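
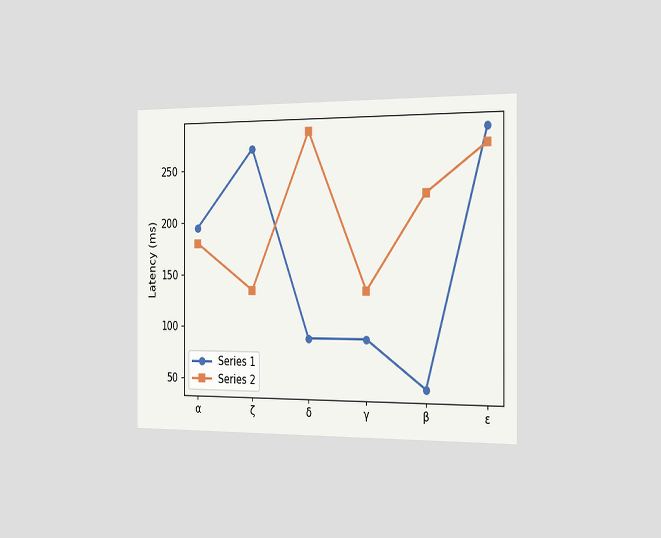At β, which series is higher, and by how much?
The chart is viewed slightly from the right. At β, Series 2 sits above the other line by 180ms.

Series 2, by 180ms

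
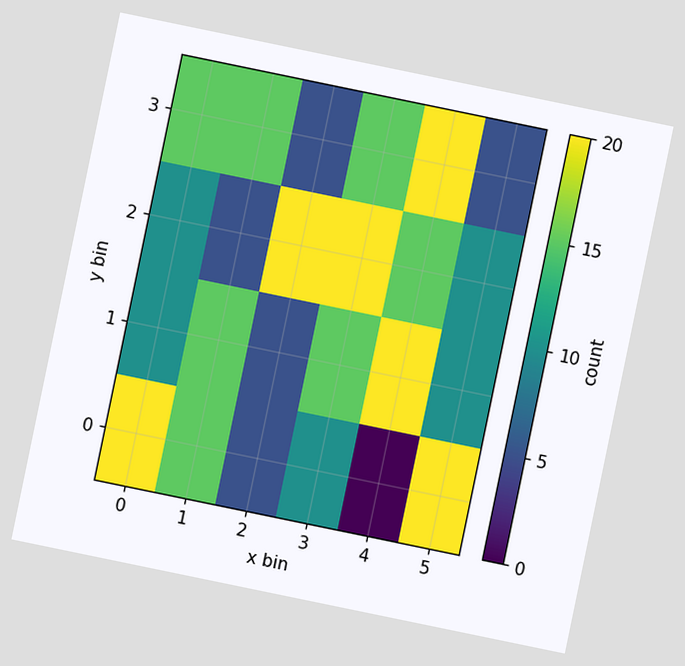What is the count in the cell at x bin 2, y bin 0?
5

The chart is tilted about 12° clockwise. Matching the cell (2, 0) against the colorbar gives 5.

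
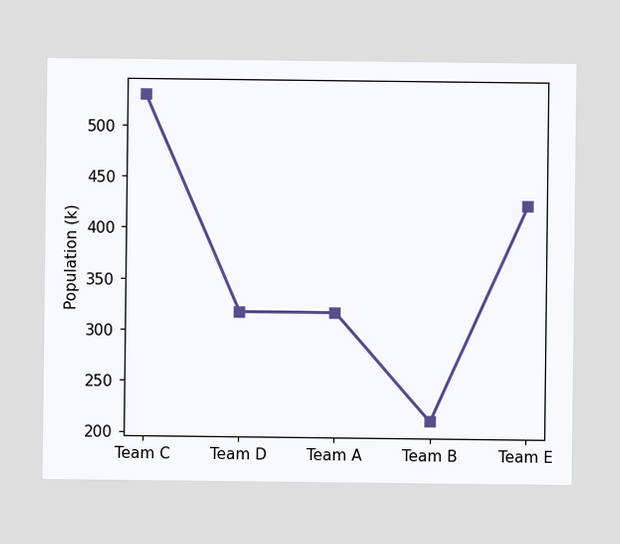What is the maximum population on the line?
The highest point is at Team C, and reading across to the y-axis gives 530k.

530k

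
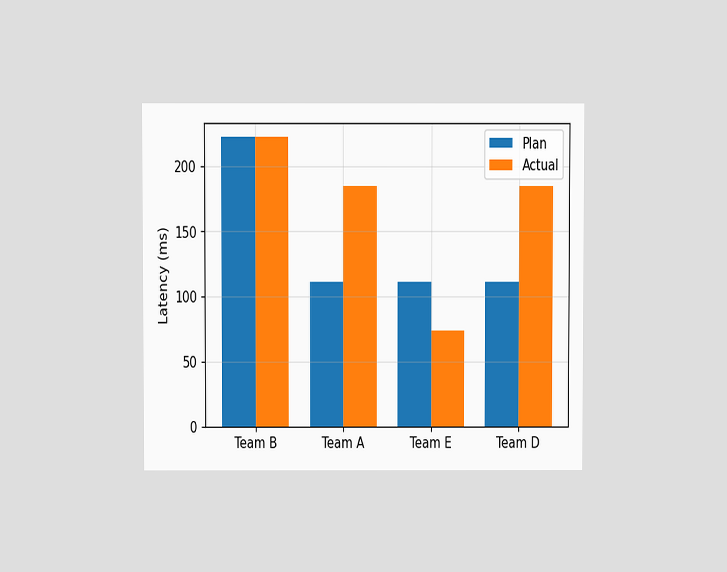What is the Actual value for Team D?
The chart is viewed at a slight angle. The Actual bar at Team D reaches 185ms on the y-axis.

185ms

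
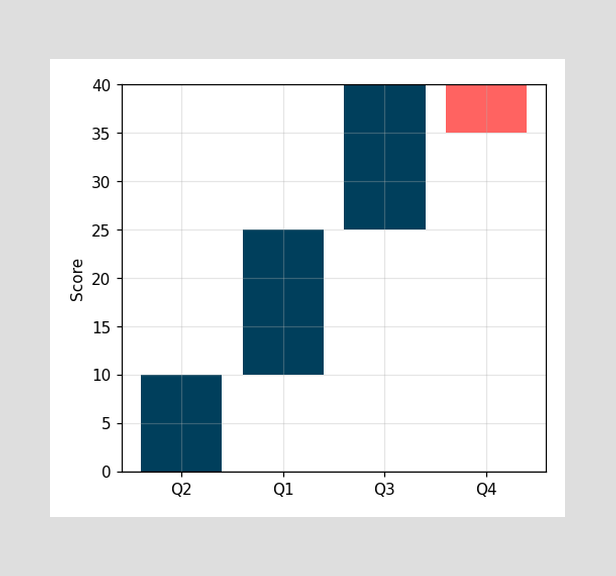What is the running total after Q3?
40

After Q3 the running total reaches 40.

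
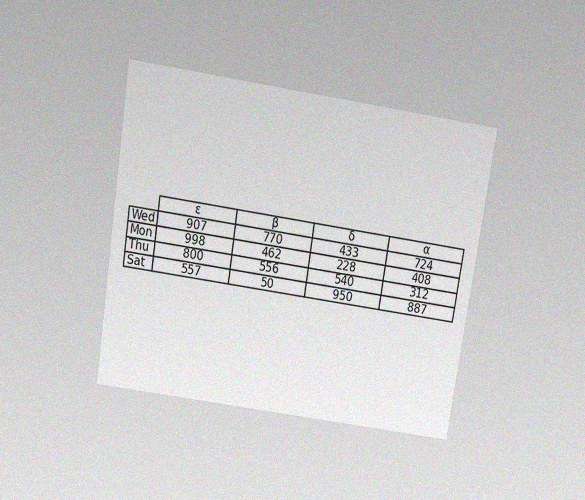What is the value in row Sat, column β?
50

The chart is tilted about 9° clockwise and viewed slightly from above, with some photo noise. The (Sat, β) cell reads 50.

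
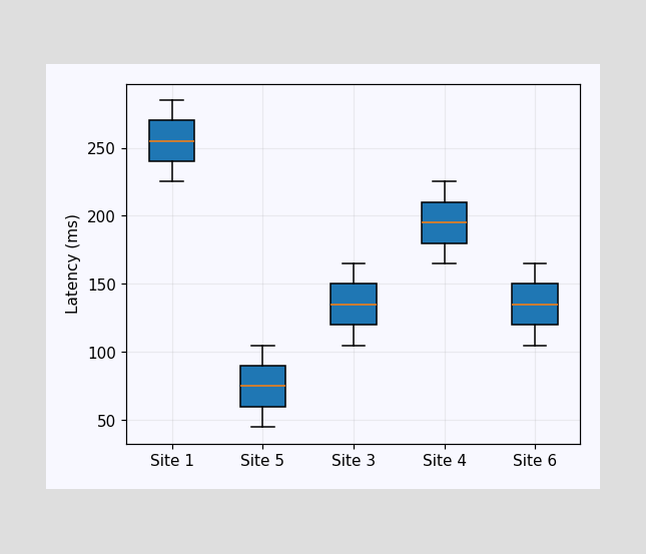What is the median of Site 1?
255ms

The median line in the Site 1 box sits at 255ms.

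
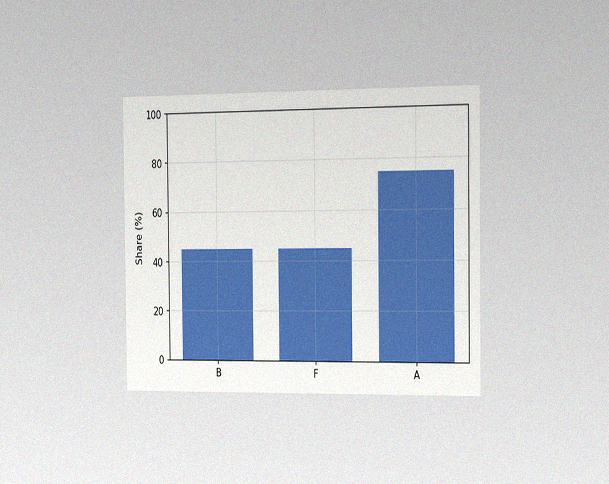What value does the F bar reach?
The chart is viewed slightly from the right, with some photo noise. Reading along the chart's y-axis, the F bar reaches 45%.

45%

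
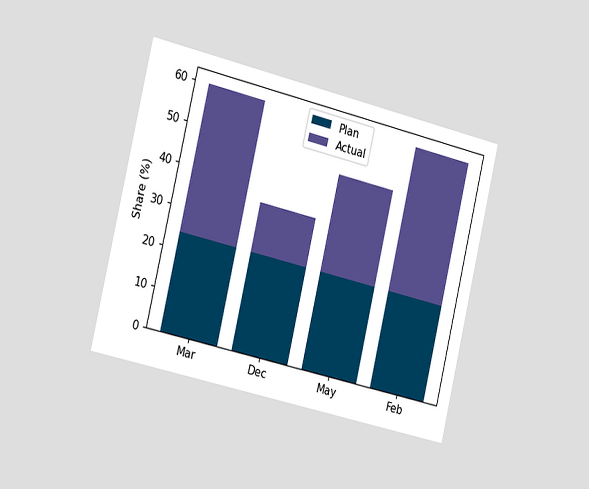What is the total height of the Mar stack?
The chart is tilted about 13° clockwise and viewed slightly from the left. The Mar stack's top reaches 60% on the y-axis.

60%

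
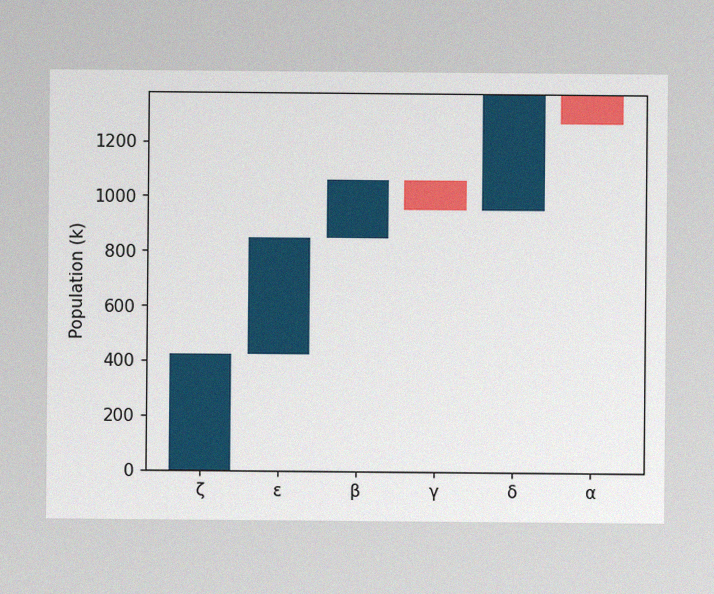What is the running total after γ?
954k

The image has some photo noise and uneven lighting. After γ the running total reaches 954k.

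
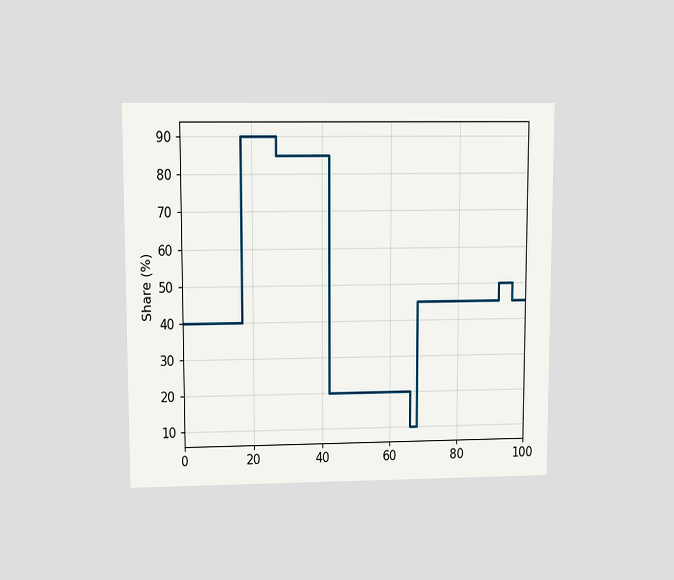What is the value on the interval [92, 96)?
The chart is viewed at a slight angle. On [92, 96) the step sits at 50%.

50%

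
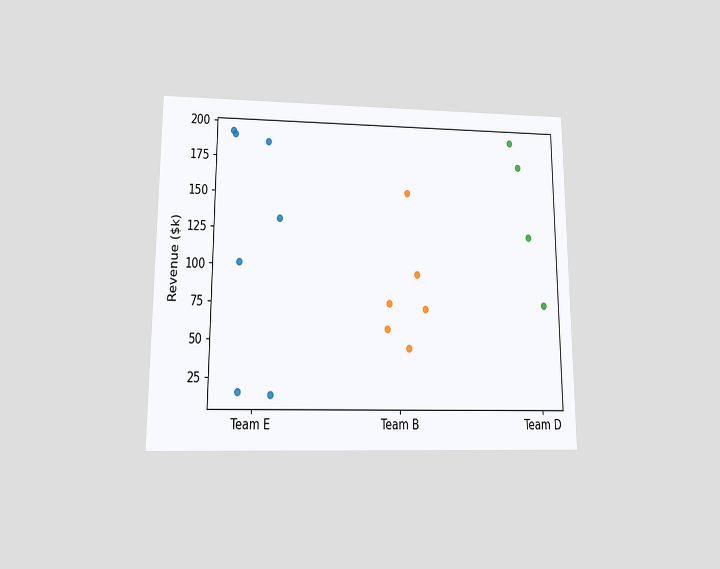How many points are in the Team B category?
6

The chart is viewed at a slight angle. Counting the markers in the Team B column gives 6.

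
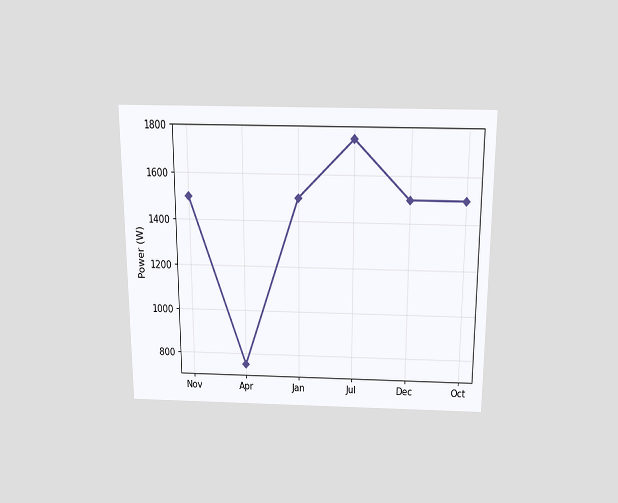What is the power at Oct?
1500W

The chart is viewed slightly from above. At Oct, the line is at 1500W.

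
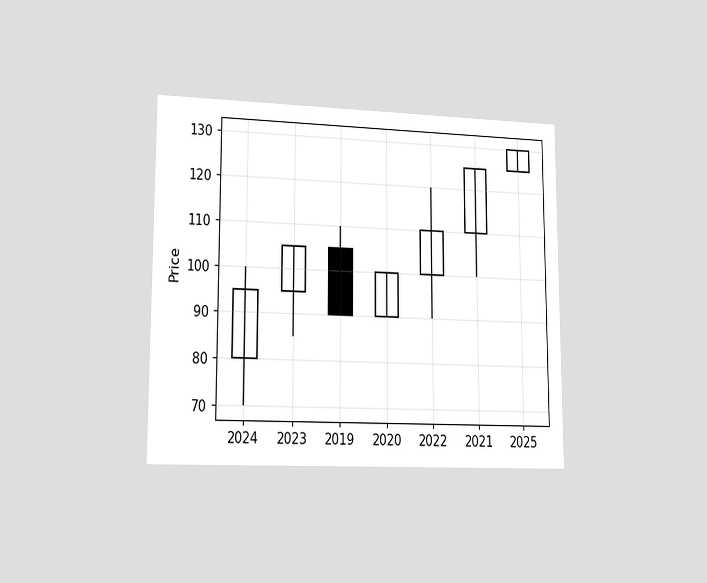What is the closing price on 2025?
130

The chart is viewed slightly from the left. The 2025 candle closes at 130.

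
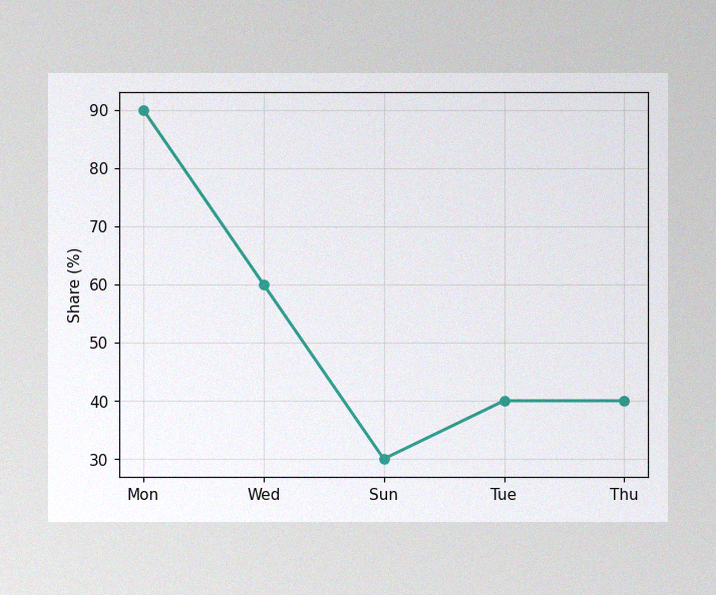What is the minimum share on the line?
The image has some photo noise and uneven lighting. The lowest point is at Sun, and reading across to the y-axis gives 30%.

30%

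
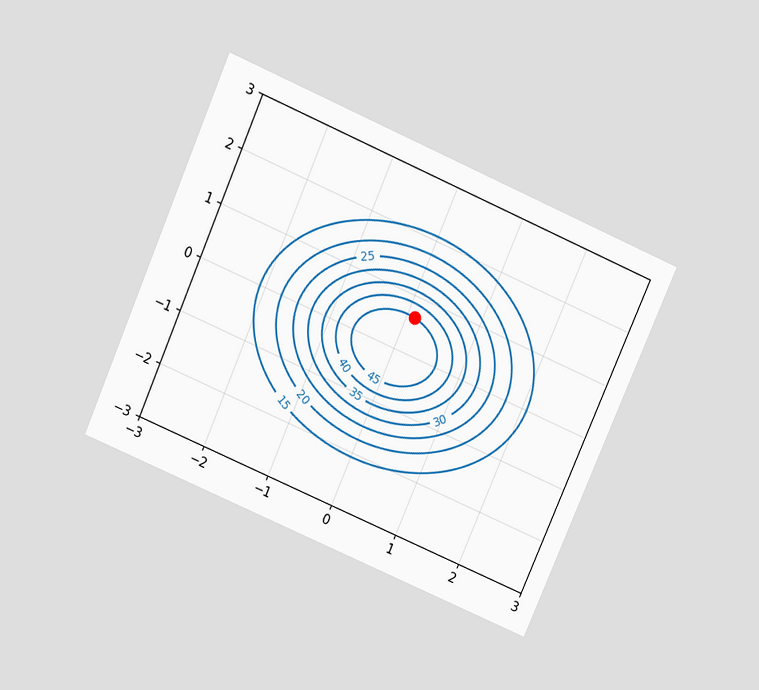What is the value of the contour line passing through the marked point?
45

The chart is tilted about 23° clockwise and viewed slightly from above. The marked point sits on the contour labelled 45.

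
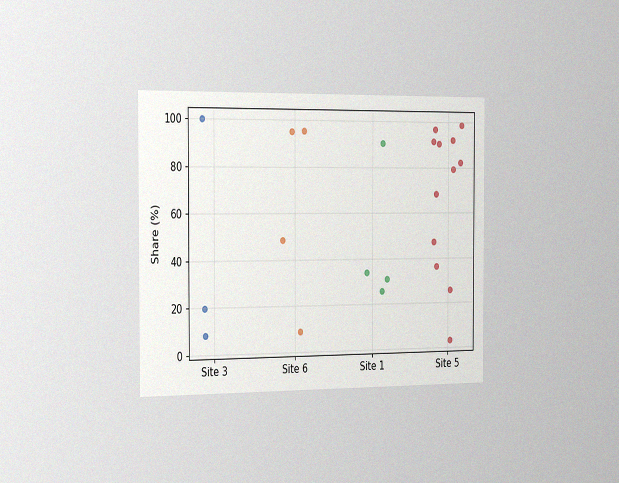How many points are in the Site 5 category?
12

The chart is viewed slightly from the left, with some photo noise. Counting the markers in the Site 5 column gives 12.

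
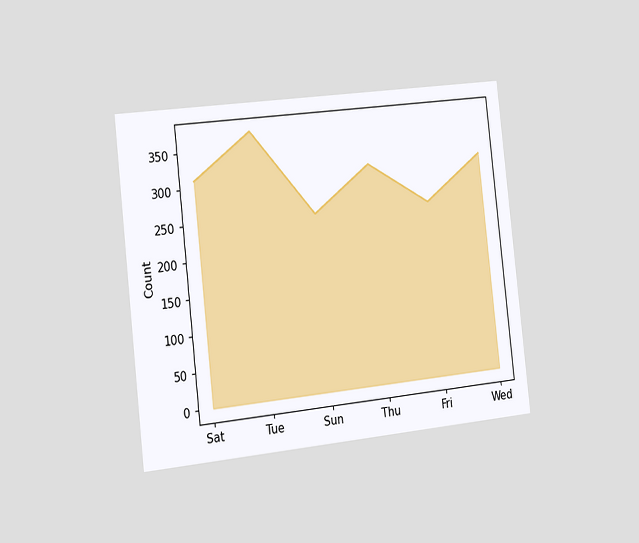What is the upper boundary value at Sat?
310

The chart is tilted about 6° counter-clockwise and viewed slightly from the left. At Sat the upper boundary is at 310.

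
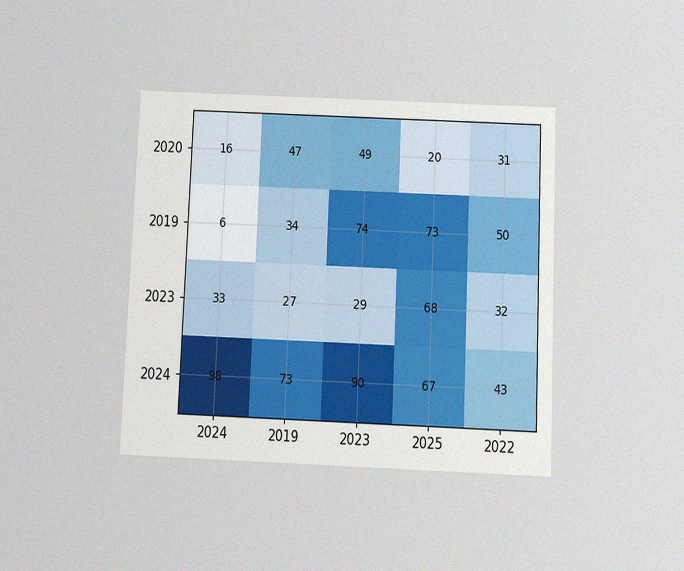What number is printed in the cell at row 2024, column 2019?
73

The chart is tilted about 2° clockwise and viewed slightly from below, with some photo noise. The (2024, 2019) cell reads 73.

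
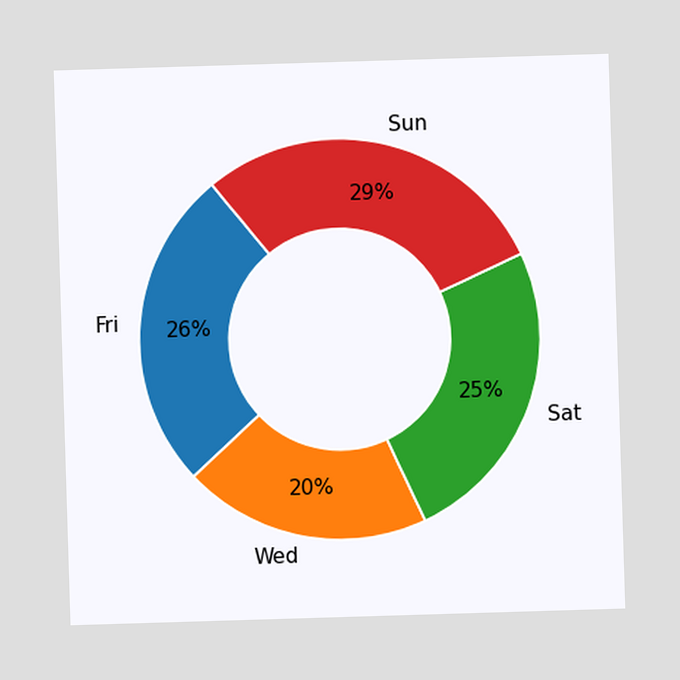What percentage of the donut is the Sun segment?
29%

The Sun segment takes up 29% of the ring.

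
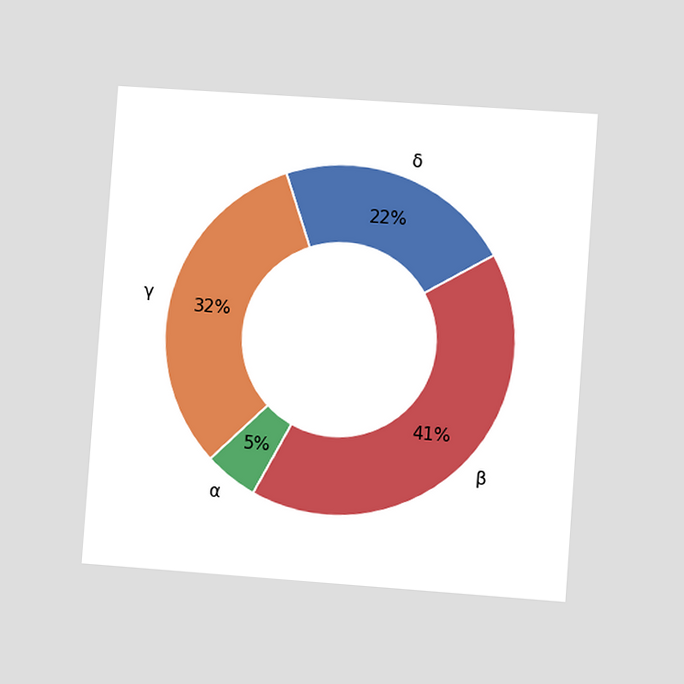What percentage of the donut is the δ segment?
The chart is tilted about 4° clockwise and viewed at a slight angle. The δ segment takes up 22% of the ring.

22%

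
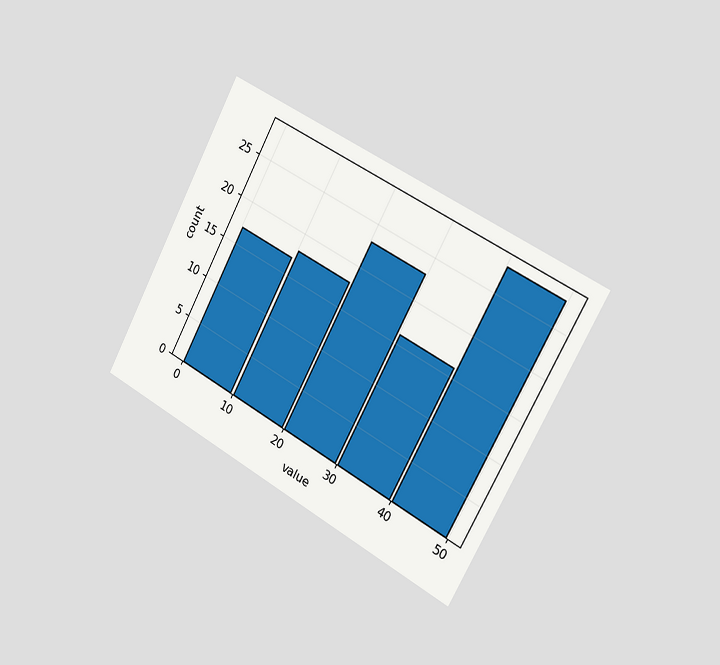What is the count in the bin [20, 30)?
The chart is tilted about 28° clockwise and viewed slightly from the right. The [20, 30) bin has height 23.

23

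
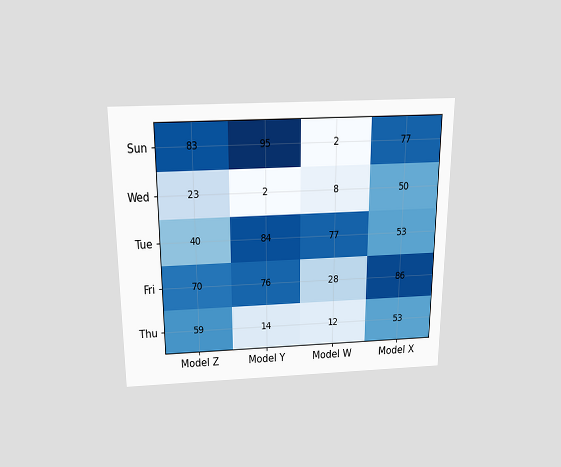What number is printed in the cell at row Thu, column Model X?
The chart is viewed slightly from above. The (Thu, Model X) cell reads 53.

53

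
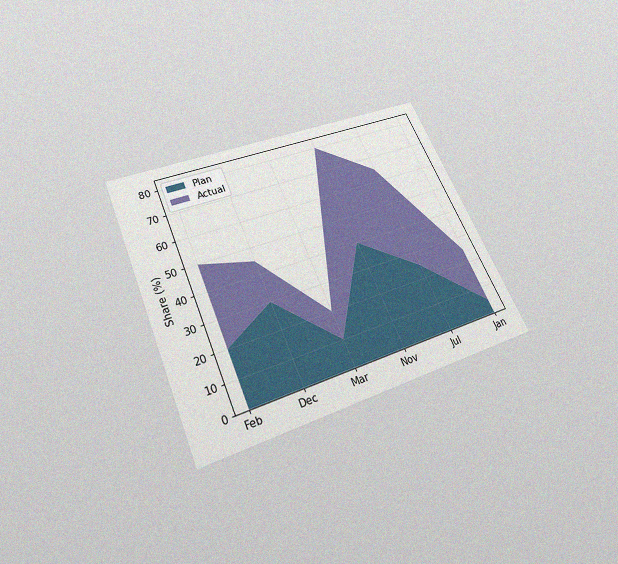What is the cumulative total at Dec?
The chart is tilted about 24° counter-clockwise and viewed slightly from below, with some photo noise. The stacked total at Dec reaches 45%.

45%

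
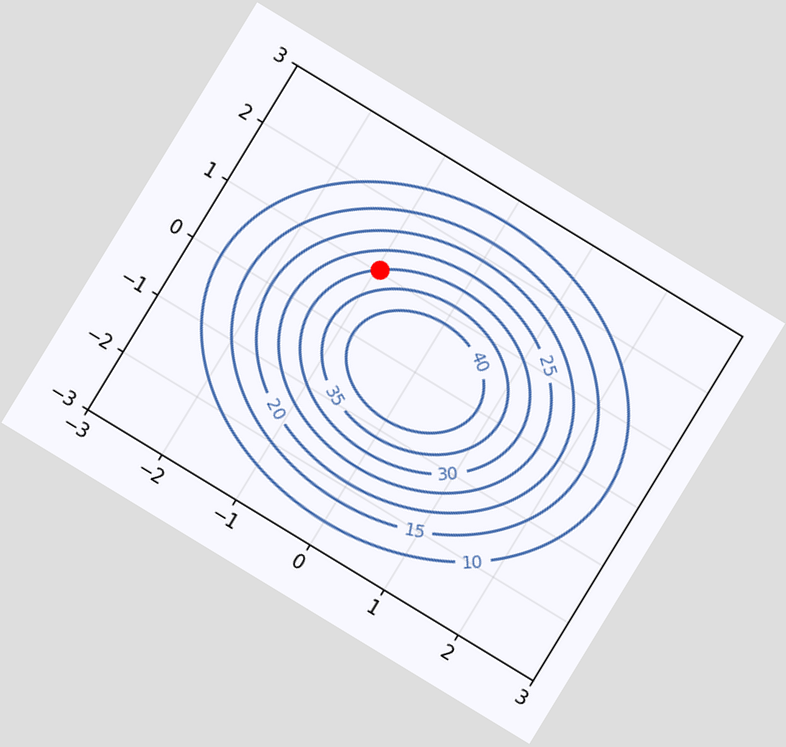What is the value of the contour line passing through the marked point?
The chart is tilted about 31° clockwise. The marked point sits on the contour labelled 30.

30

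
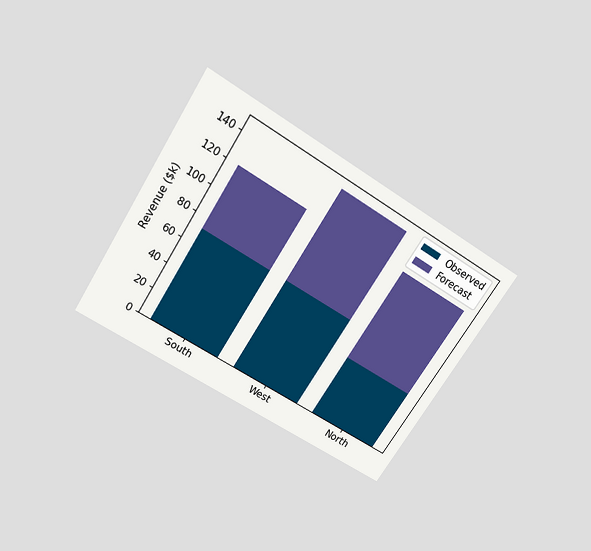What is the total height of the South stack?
$120k

The chart is tilted about 32° clockwise and viewed slightly from above. The South stack's top reaches $120k on the y-axis.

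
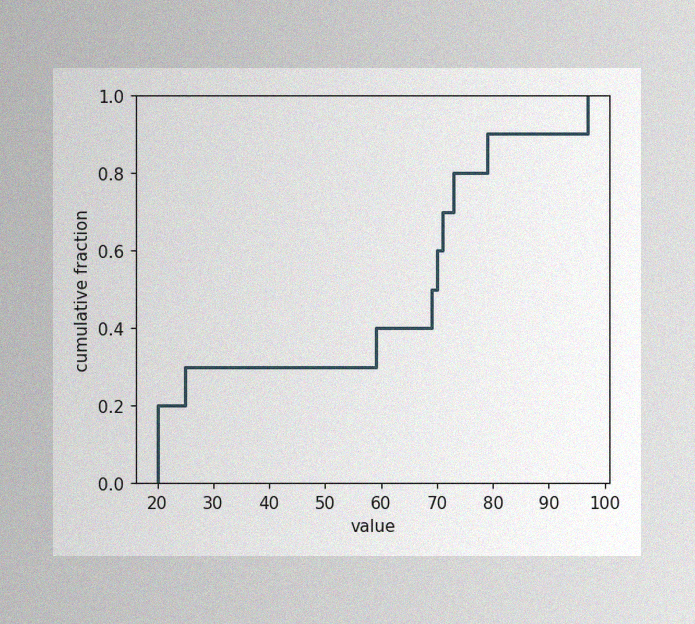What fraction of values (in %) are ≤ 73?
80%

The image has some photo noise and uneven lighting. At x=73 the ECDF step is at 80%.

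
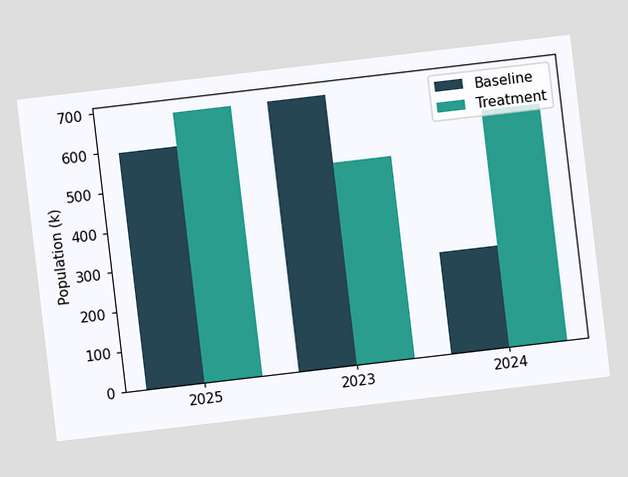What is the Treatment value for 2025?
680k

The chart is tilted about 7° counter-clockwise. The Treatment bar at 2025 reaches 680k on the y-axis.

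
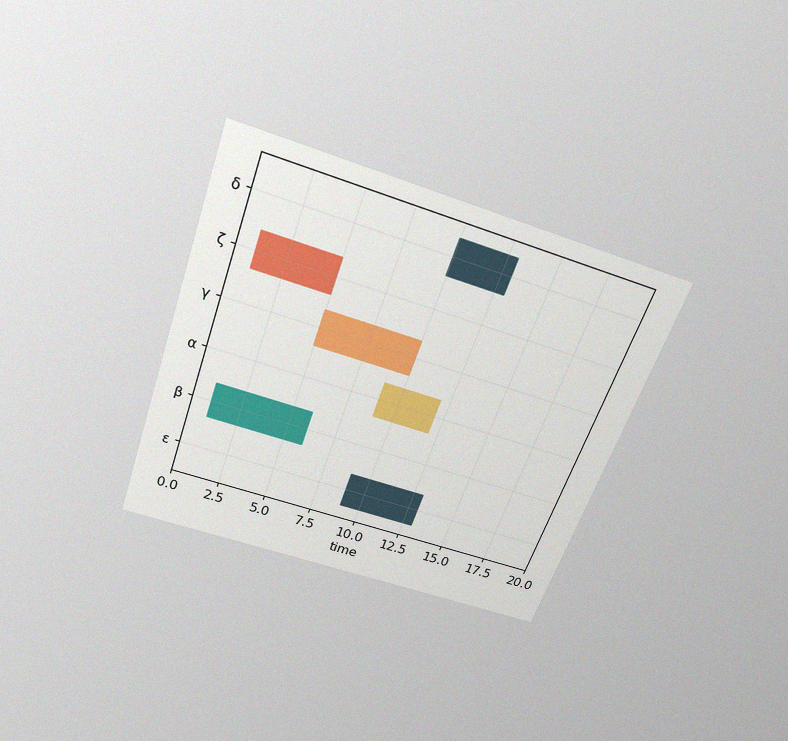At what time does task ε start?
9

The chart is tilted about 20° clockwise and viewed slightly from above, with some photo noise. The ε bar begins at t=9.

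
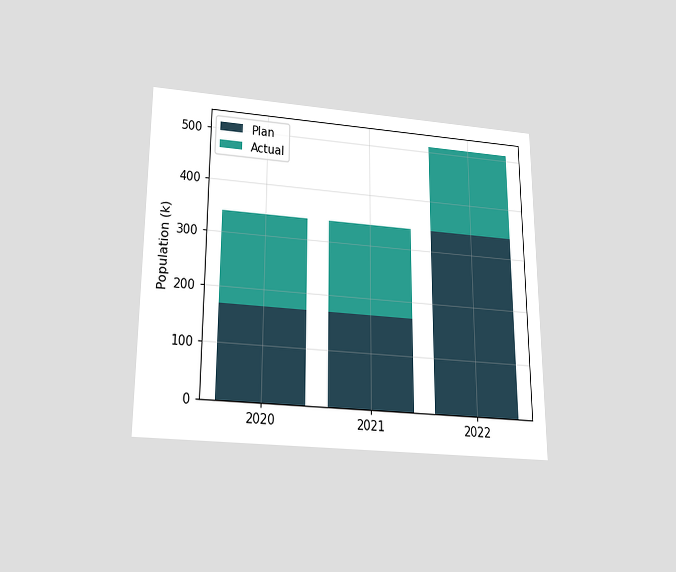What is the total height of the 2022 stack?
The chart is viewed slightly from below. The 2022 stack's top reaches 510k on the y-axis.

510k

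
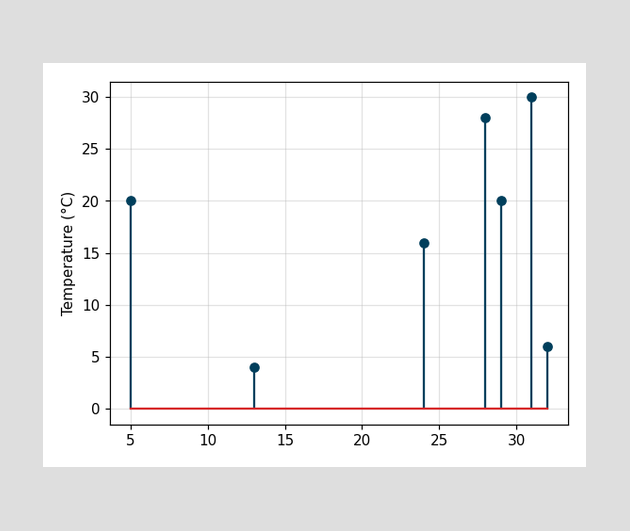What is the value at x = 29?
The stem at x=29 reaches 20°C.

20°C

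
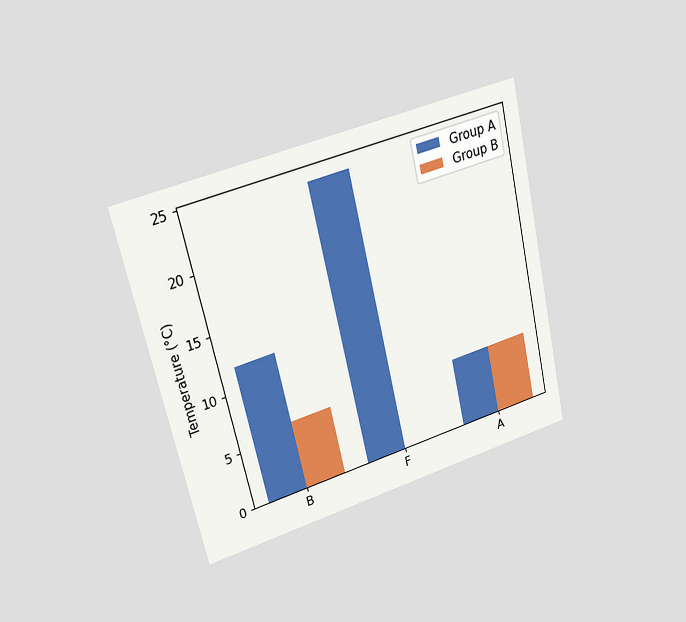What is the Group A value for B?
The chart is tilted about 13° counter-clockwise and viewed at a slight angle. The Group A bar at B reaches 12°C on the y-axis.

12°C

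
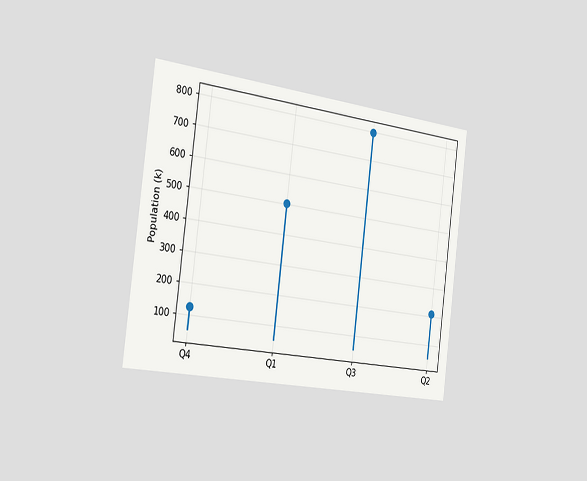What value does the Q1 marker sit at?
504k

The chart is tilted about 7° clockwise and viewed slightly from the left. The Q1 marker sits at 504k.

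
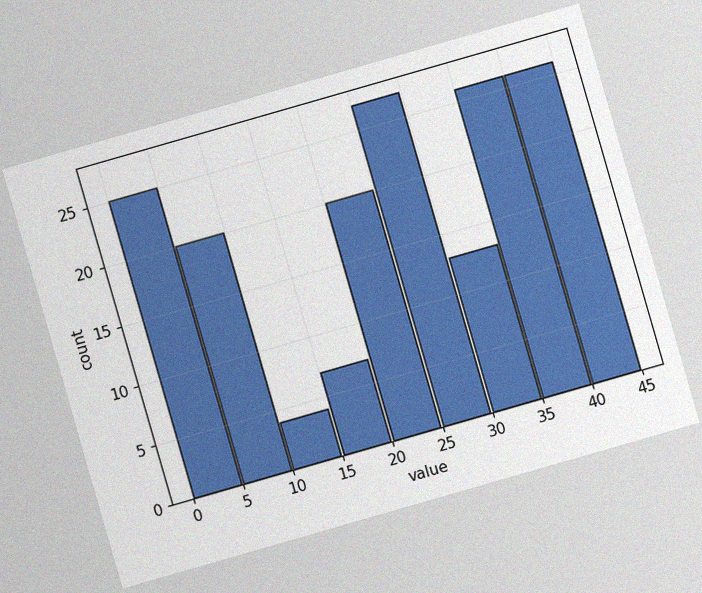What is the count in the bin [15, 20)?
The chart is tilted about 16° counter-clockwise, with some photo noise. The [15, 20) bin has height 7.

7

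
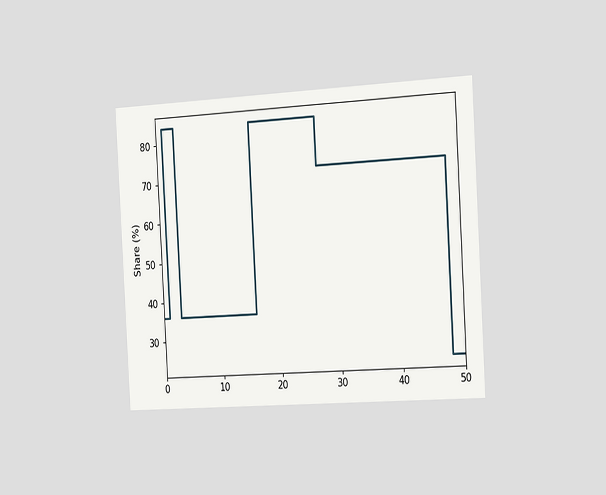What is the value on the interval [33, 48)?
The chart is tilted about 3° counter-clockwise and viewed slightly from the right. On [33, 48) the step sits at 72%.

72%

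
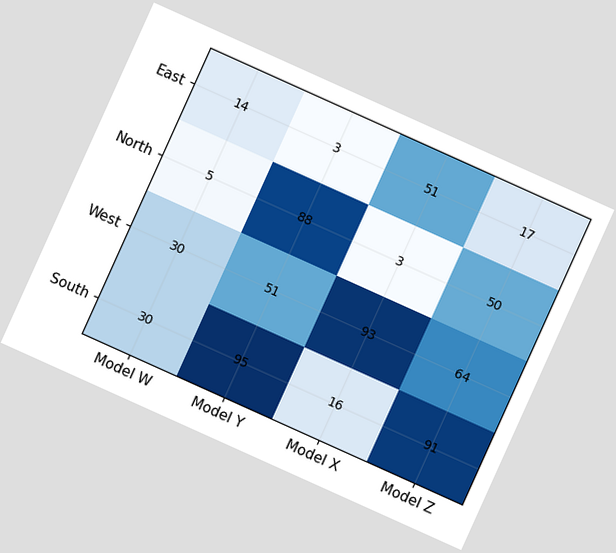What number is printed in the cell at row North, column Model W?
5

The chart is tilted about 24° clockwise. The (North, Model W) cell reads 5.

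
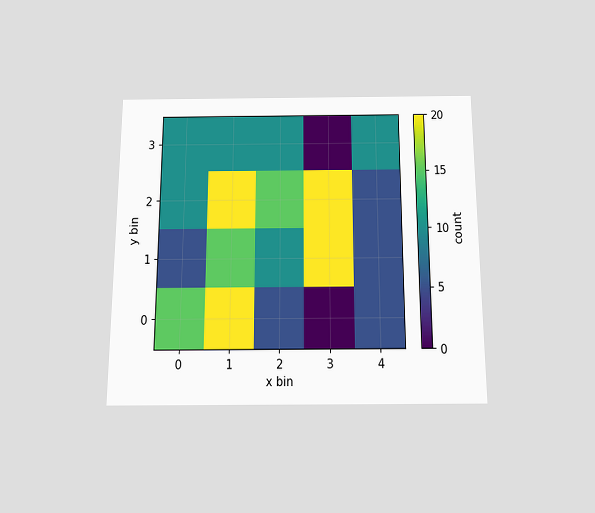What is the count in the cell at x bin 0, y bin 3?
10

The chart is viewed slightly from below. Matching the cell (0, 3) against the colorbar gives 10.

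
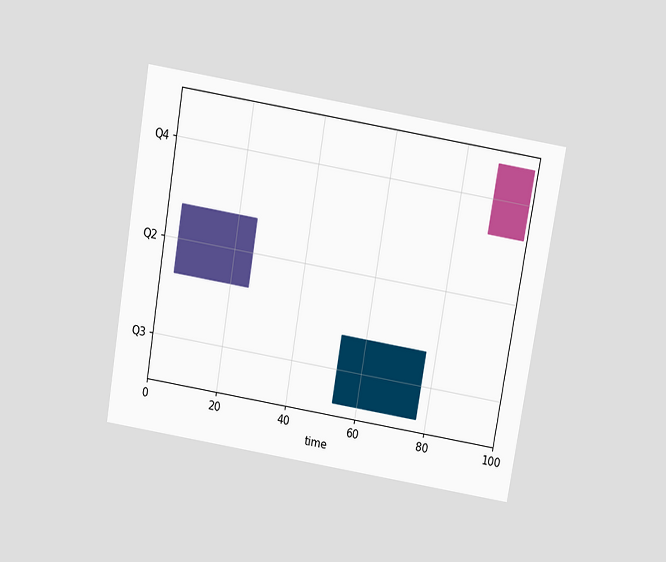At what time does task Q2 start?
The chart is tilted about 9° clockwise and viewed slightly from above. The Q2 bar begins at t=4.

4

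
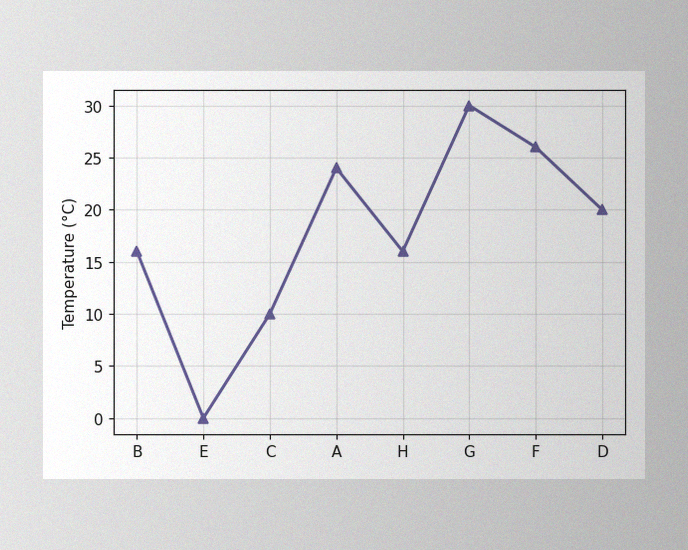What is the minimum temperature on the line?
The image has some photo noise and uneven lighting. The lowest point is at E, and reading across to the y-axis gives 0°C.

0°C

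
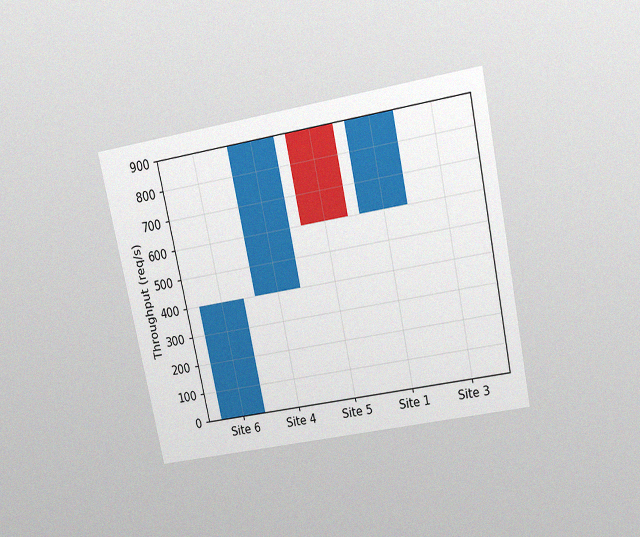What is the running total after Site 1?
The chart is tilted about 12° counter-clockwise and viewed slightly from above, with some photo noise. After Site 1 the running total reaches 900req/s.

900req/s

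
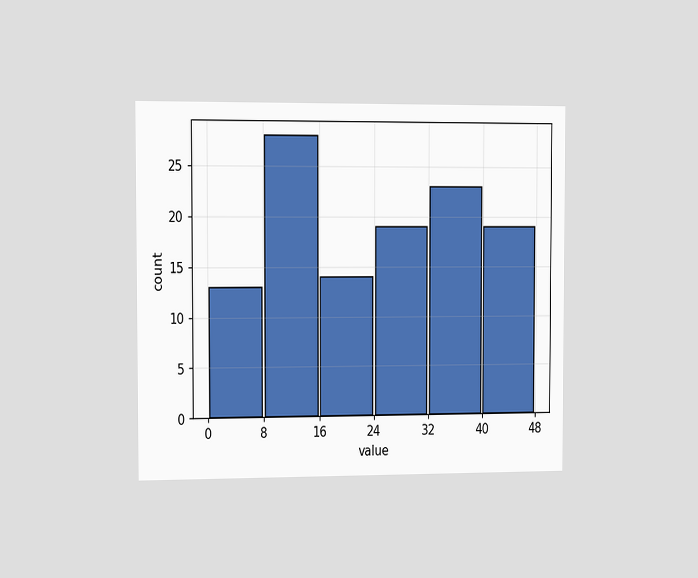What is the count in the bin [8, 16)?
28

The chart is viewed slightly from the left. The [8, 16) bin has height 28.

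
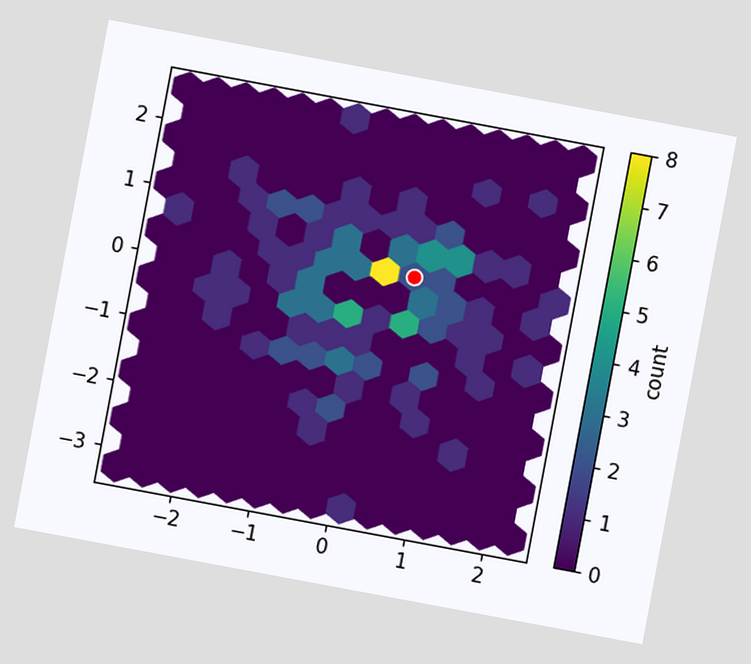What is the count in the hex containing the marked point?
2

The chart is tilted about 11° clockwise. The marked hex reads 2 on the colorbar.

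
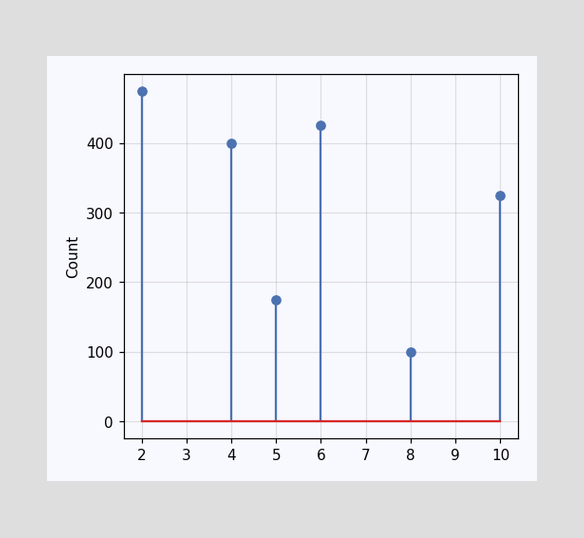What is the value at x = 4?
400

The stem at x=4 reaches 400.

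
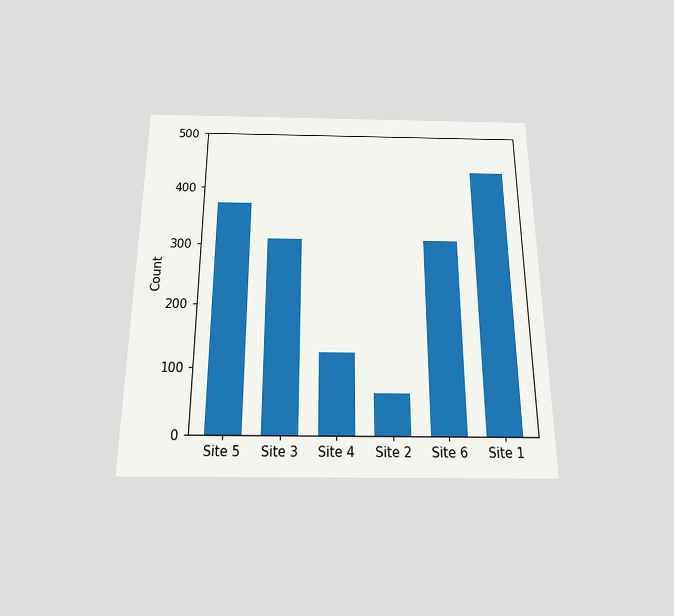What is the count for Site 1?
434

The chart is viewed slightly from below. Reading along the chart's y-axis, the Site 1 bar reaches 434.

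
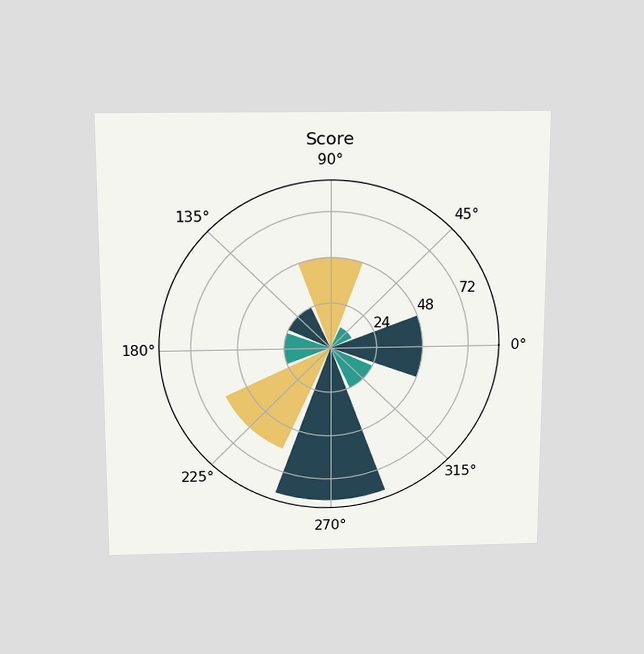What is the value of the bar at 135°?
The chart is viewed slightly from above. The bar at 135° reaches 24 on the radial axis.

24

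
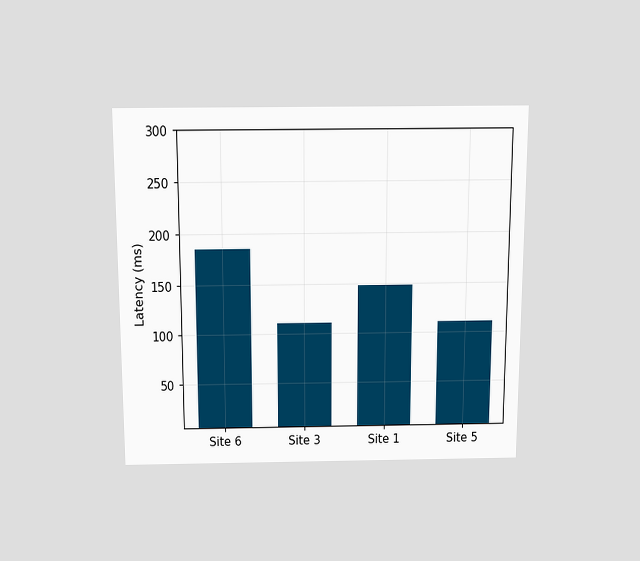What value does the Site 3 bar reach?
The chart is viewed slightly from above. Reading along the chart's y-axis, the Site 3 bar reaches 111ms.

111ms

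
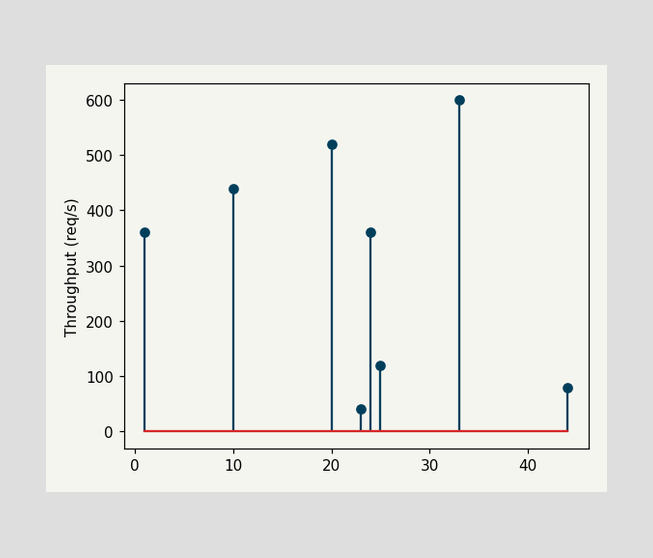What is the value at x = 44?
80req/s

The stem at x=44 reaches 80req/s.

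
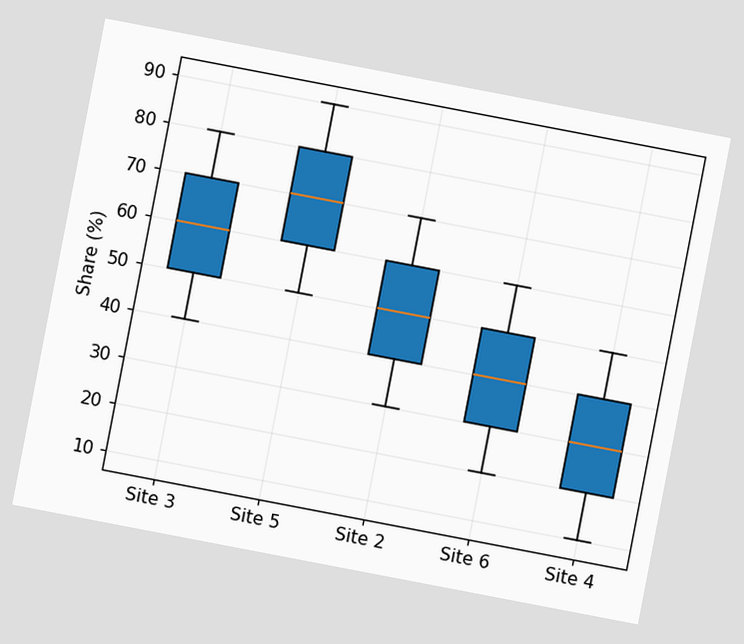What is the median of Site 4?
30%

The chart is tilted about 11° clockwise. The median line in the Site 4 box sits at 30%.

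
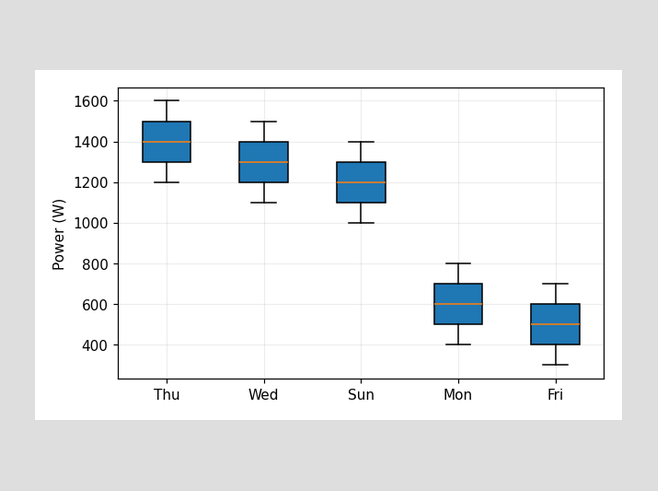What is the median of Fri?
The median line in the Fri box sits at 500W.

500W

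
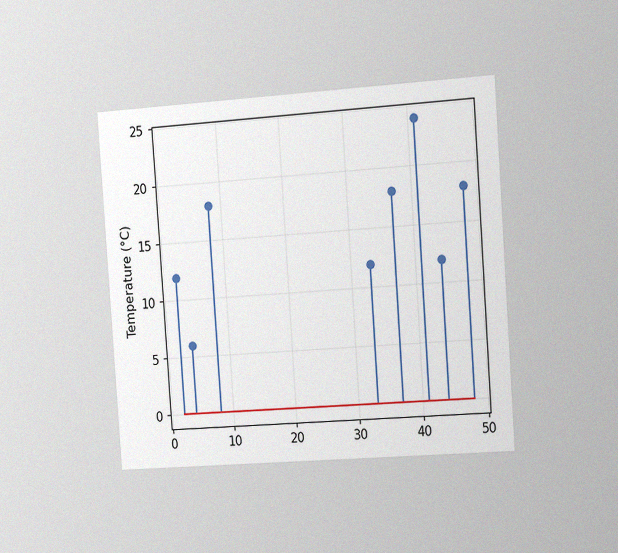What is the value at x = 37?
18°C

The chart is tilted about 4° counter-clockwise and viewed slightly from the right, with some photo noise. The stem at x=37 reaches 18°C.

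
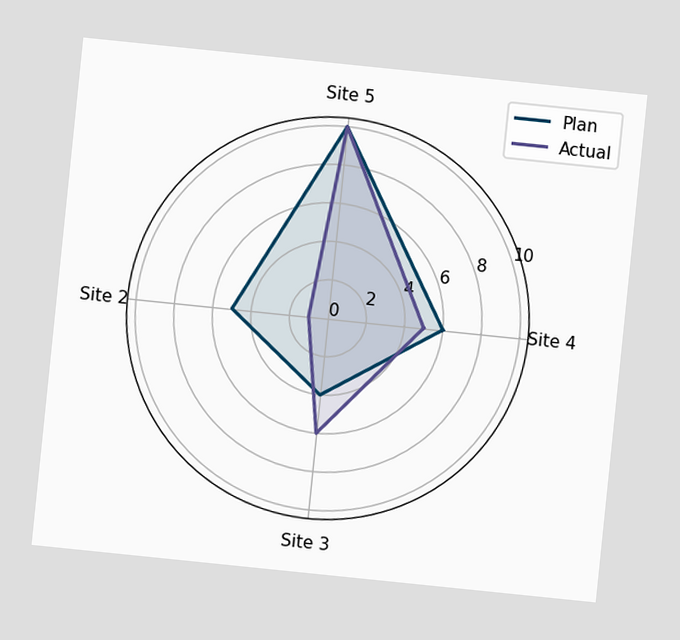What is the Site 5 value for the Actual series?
The chart is tilted about 6° clockwise. On the Site 5 axis, Actual reaches 10.

10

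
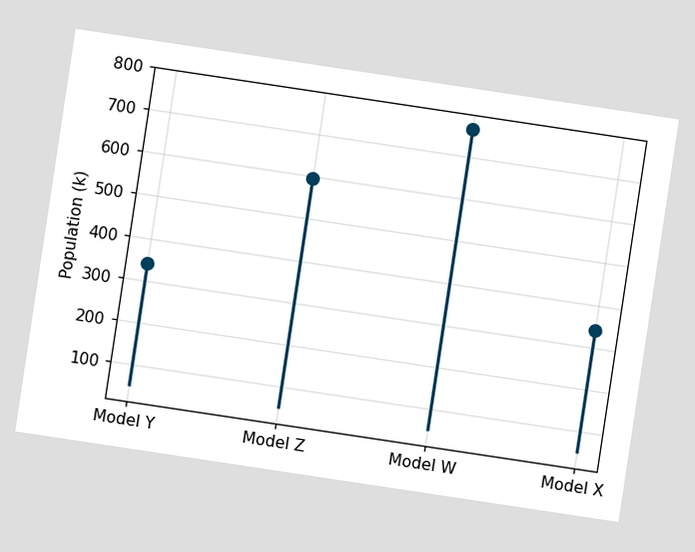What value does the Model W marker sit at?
The chart is tilted about 9° clockwise. The Model W marker sits at 765k.

765k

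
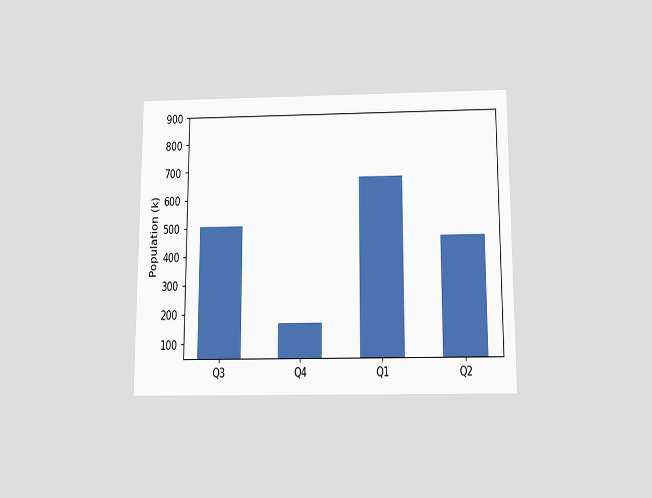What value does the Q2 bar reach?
The chart is viewed slightly from below. Reading along the chart's y-axis, the Q2 bar reaches 462k.

462k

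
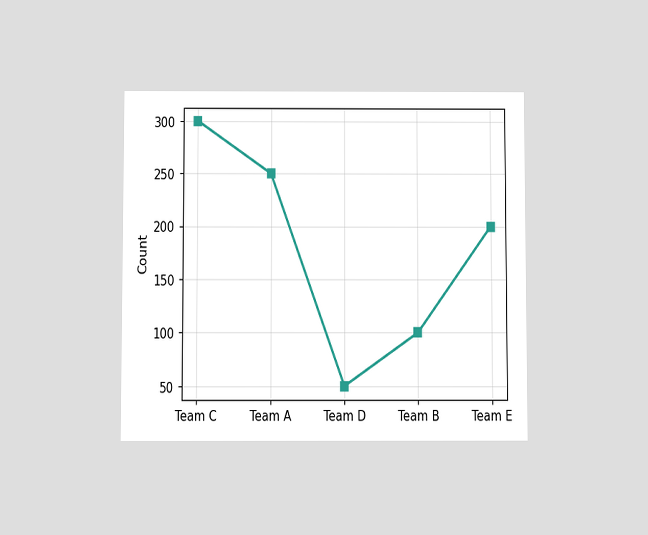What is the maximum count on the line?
The chart is viewed slightly from below. The highest point is at Team C, and reading across to the y-axis gives 300.

300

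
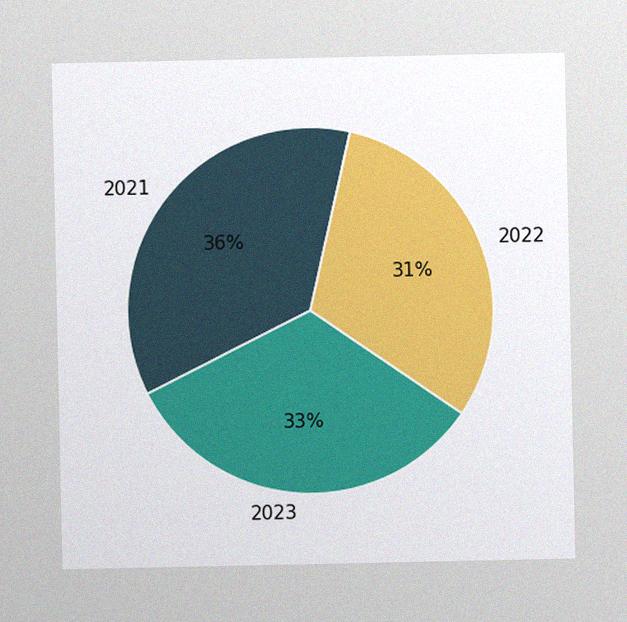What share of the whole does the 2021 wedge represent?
36%

The image has some photo noise and uneven lighting. The 2021 slice takes up 36% of the pie.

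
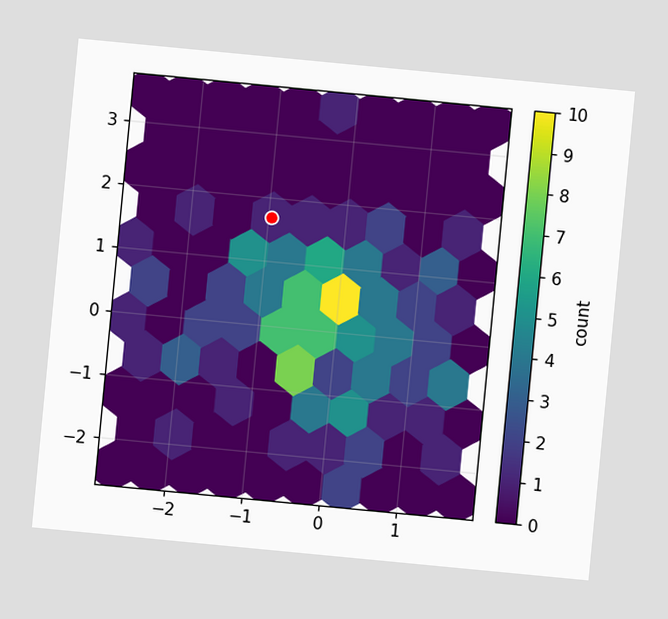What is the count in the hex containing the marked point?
The chart is tilted about 5° clockwise. The marked hex reads 1 on the colorbar.

1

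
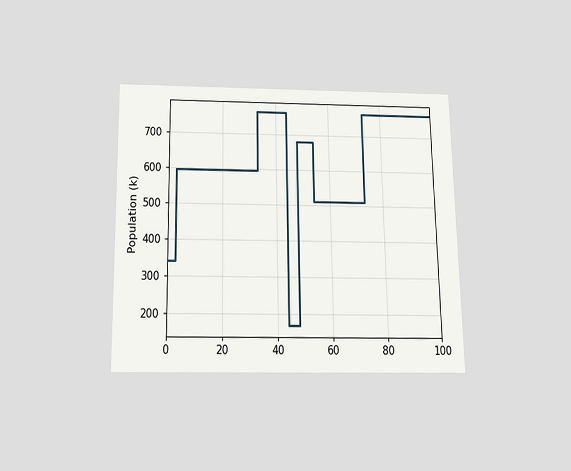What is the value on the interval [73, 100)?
765k

The chart is viewed slightly from below. On [73, 100) the step sits at 765k.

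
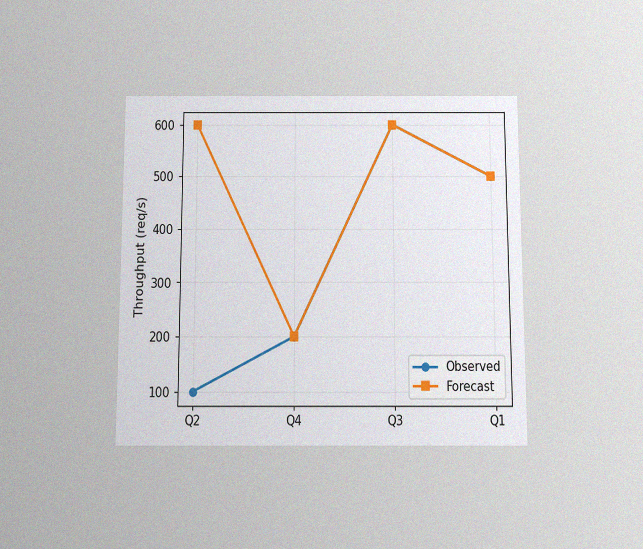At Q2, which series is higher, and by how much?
Forecast, by 500req/s

The chart is viewed slightly from below, with some photo noise. At Q2, Forecast sits above the other line by 500req/s.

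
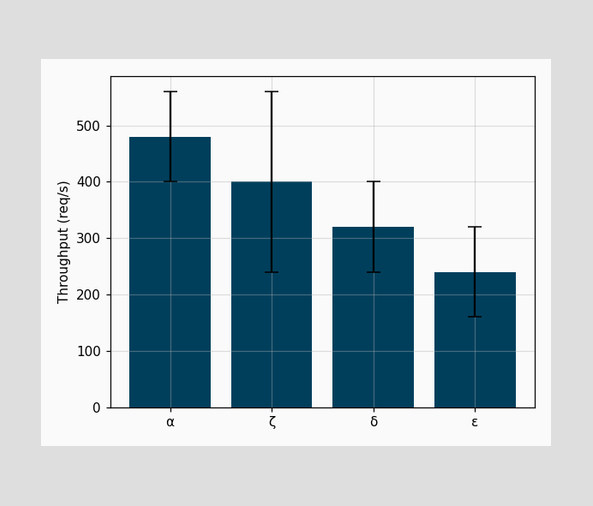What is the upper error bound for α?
560req/s

The α bar's upper whisker reaches 560req/s.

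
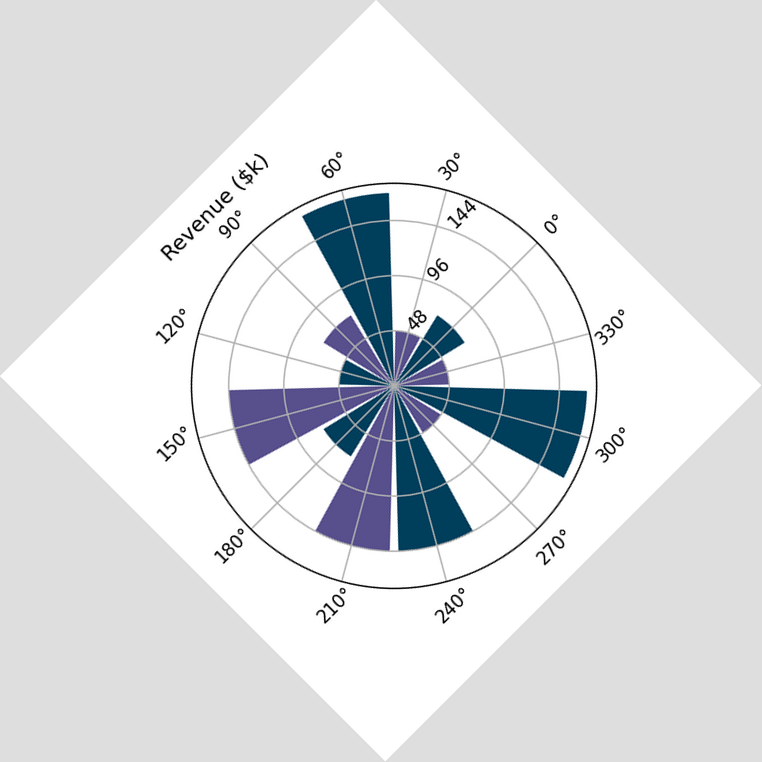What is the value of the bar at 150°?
$144k

The chart is tilted about 45° counter-clockwise. The bar at 150° reaches $144k on the radial axis.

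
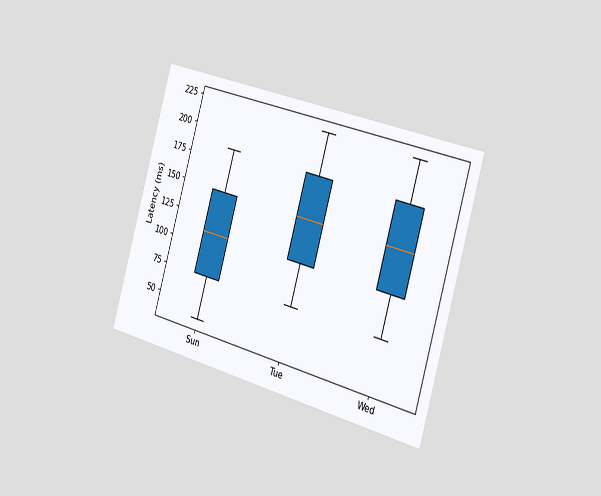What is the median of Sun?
111ms

The chart is tilted about 16° clockwise and viewed slightly from the right. The median line in the Sun box sits at 111ms.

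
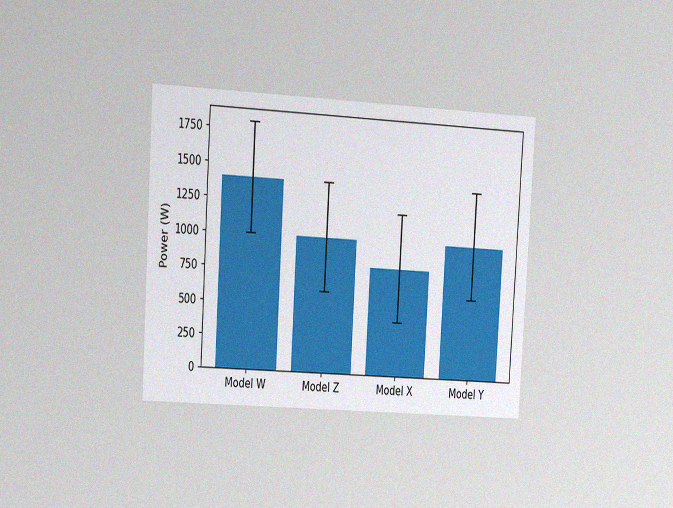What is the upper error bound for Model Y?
The chart is tilted about 3° clockwise and viewed slightly from the left, with some photo noise. The Model Y bar's upper whisker reaches 1400W.

1400W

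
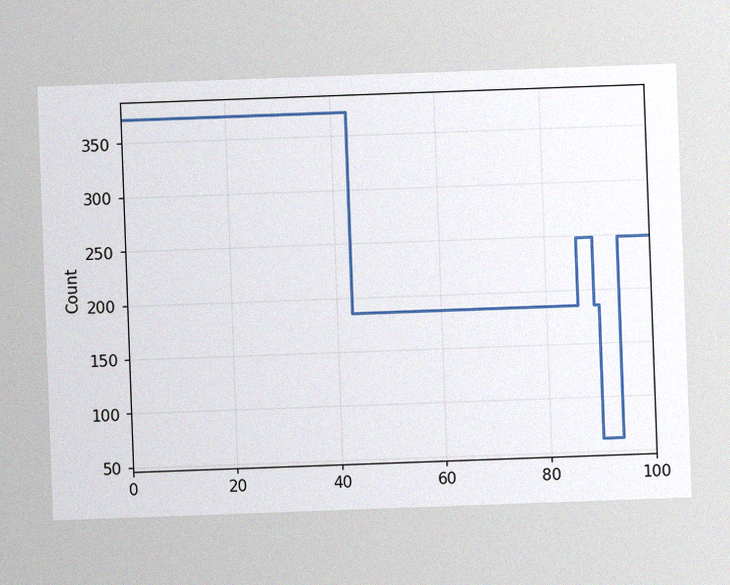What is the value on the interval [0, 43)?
The chart is tilted about 2° counter-clockwise, with some photo noise. On [0, 43) the step sits at 372.

372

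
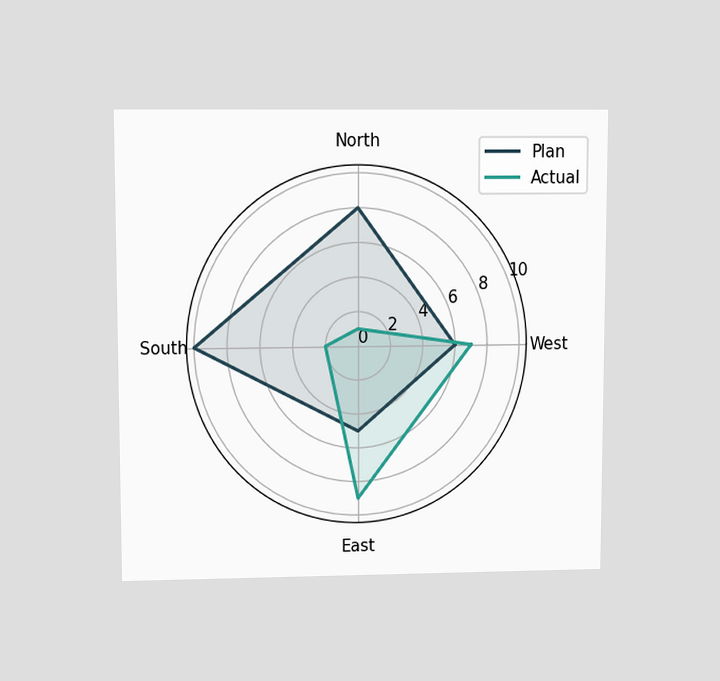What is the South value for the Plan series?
10

The chart is viewed at a slight angle. On the South axis, Plan reaches 10.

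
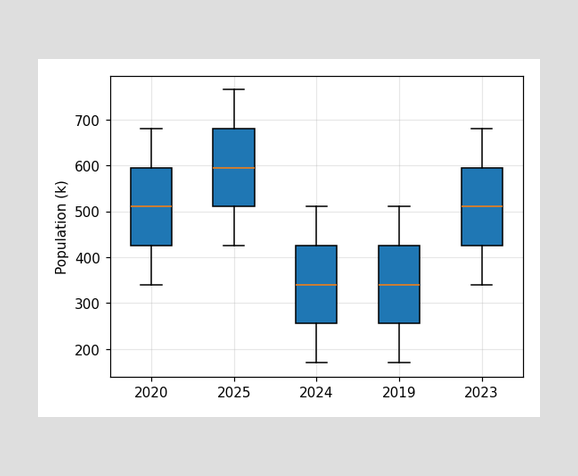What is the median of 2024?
The median line in the 2024 box sits at 340k.

340k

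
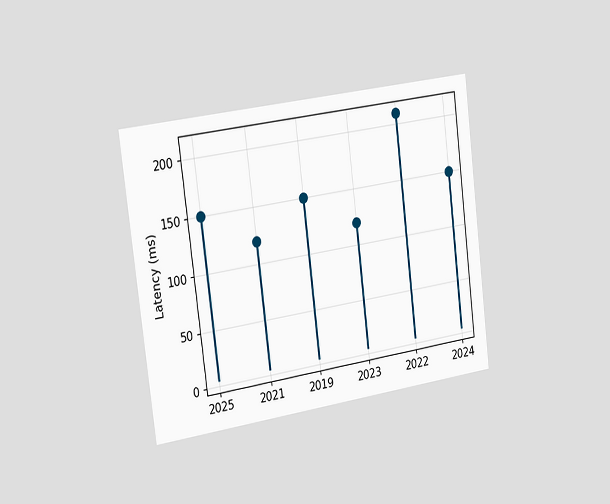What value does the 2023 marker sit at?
The chart is tilted about 7° counter-clockwise and viewed slightly from the left. The 2023 marker sits at 120ms.

120ms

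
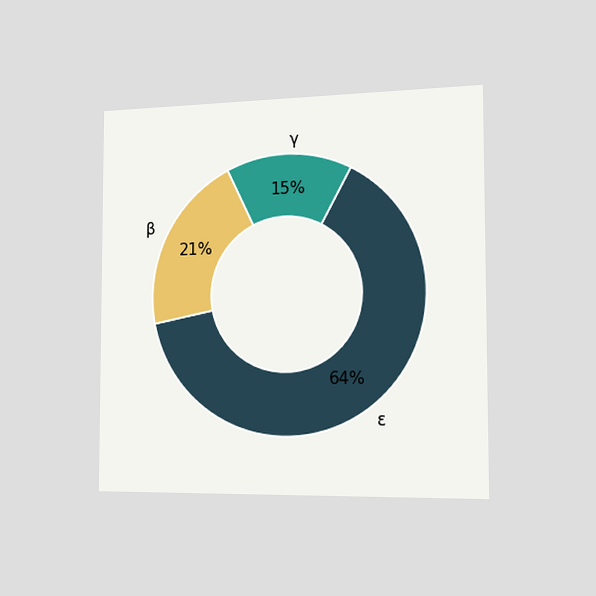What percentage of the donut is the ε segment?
The chart is viewed slightly from the right. The ε segment takes up 64% of the ring.

64%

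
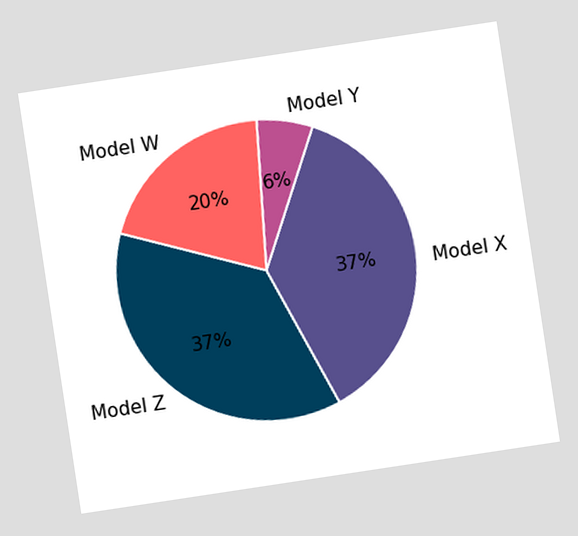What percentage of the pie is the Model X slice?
37%

The chart is tilted about 9° counter-clockwise. The Model X slice takes up 37% of the pie.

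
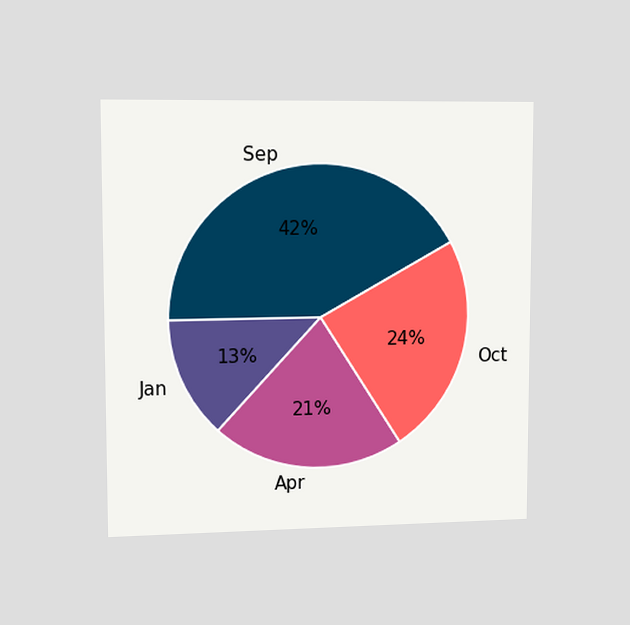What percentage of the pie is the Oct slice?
The chart is viewed slightly from the left. The Oct slice takes up 24% of the pie.

24%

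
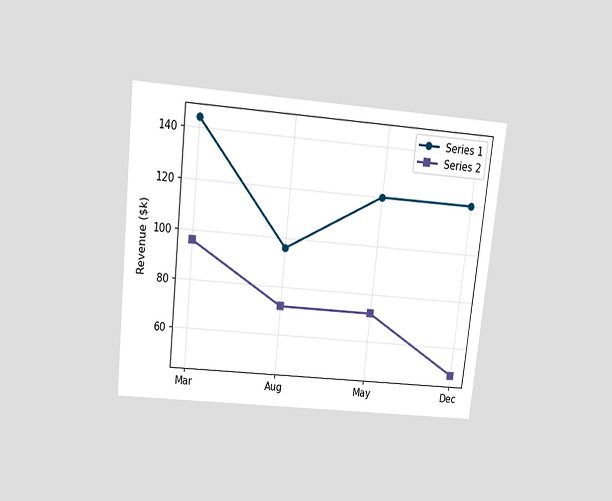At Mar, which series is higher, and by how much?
The chart is tilted about 6° clockwise and viewed slightly from above. At Mar, Series 1 sits above the other line by $48k.

Series 1, by $48k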